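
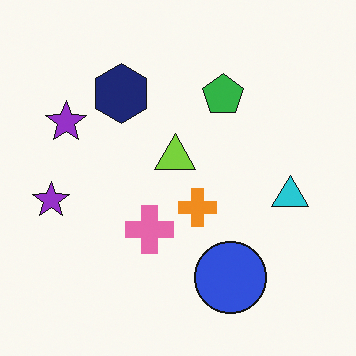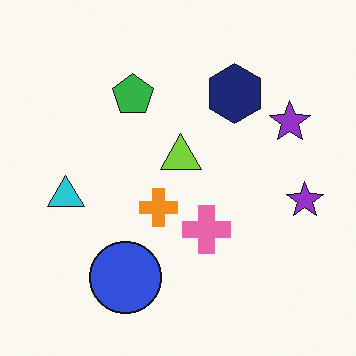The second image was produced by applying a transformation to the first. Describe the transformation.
Flipped horizontally (left ↔ right).

The cyan triangle is in the right of the first image and the left of the second — shapes on opposite sides of the vertical midline have swapped in a mirror flip.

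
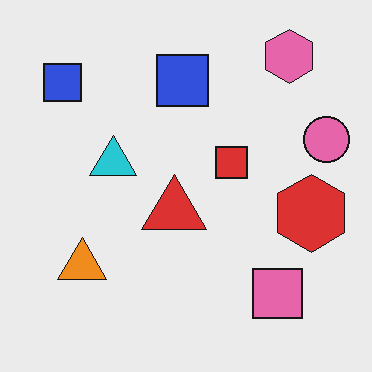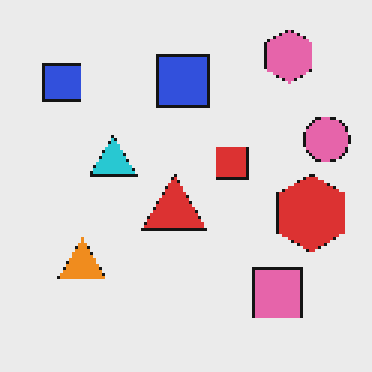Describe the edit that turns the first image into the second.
Mildly pixelated.

Shapes are reduced to large square blocks; fine edges and outlines are lost — a downscale-then-upscale (mosaic) effect.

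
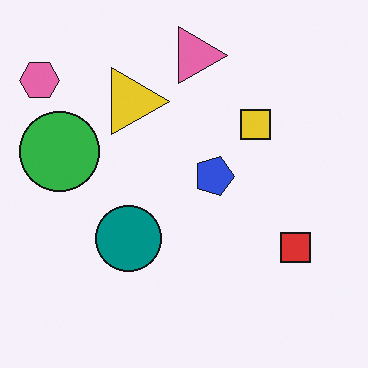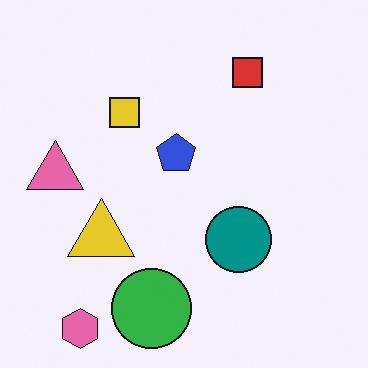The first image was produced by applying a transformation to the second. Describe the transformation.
Rotated 90° clockwise.

The pink hexagon sits in the bottom-left of the second image and the top-left of the first — consistent with a whole-image 90° clockwise rotation.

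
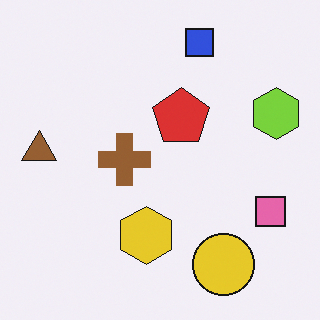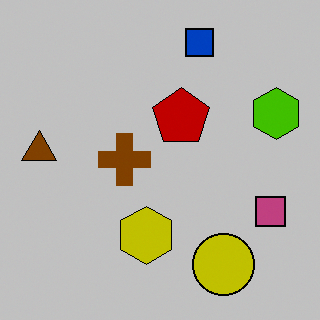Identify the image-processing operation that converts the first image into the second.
Heavily posterized to just a handful of flat colors.

Each flat color has snapped to a coarser quantized level — most visibly, the near-white background has dropped to a flat grey.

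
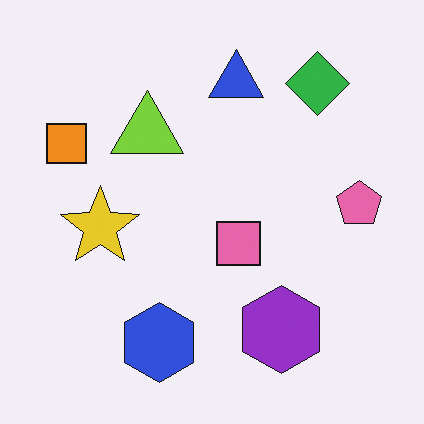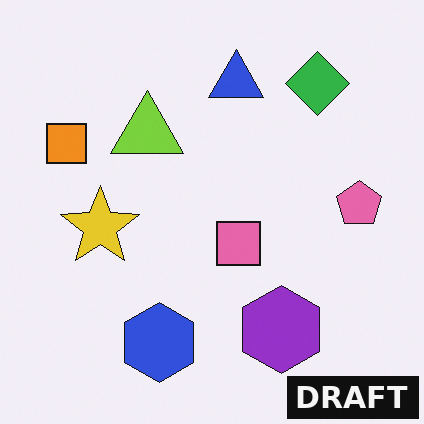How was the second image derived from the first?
It was watermarked with the text "DRAFT" in the lower-right corner.

A dark label reading "DRAFT" appears in the lower-right corner.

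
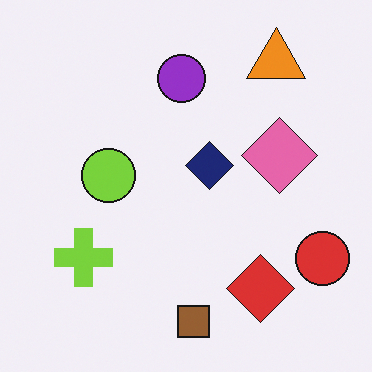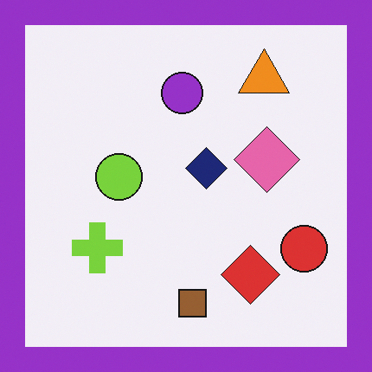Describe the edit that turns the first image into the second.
The second image is the first framed with a purple border.

A solid purple frame runs around the edge of the second image, with the content slightly shrunk inside it.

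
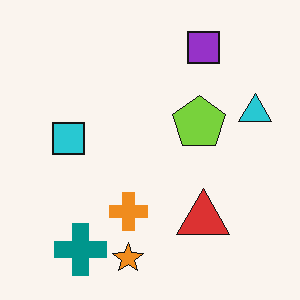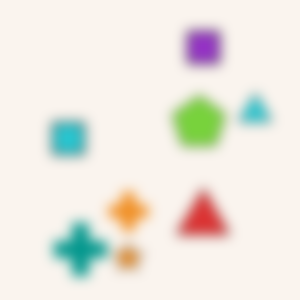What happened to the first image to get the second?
The second image is the first heavily blurred.

Shape edges and outlines are uniformly softened across the whole image.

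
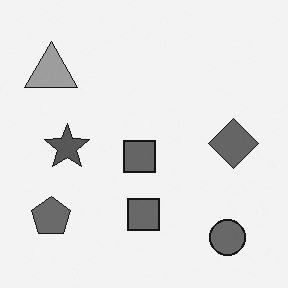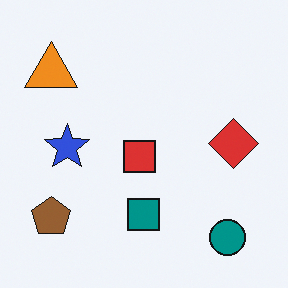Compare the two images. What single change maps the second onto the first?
This is the original image converted to grayscale.

All color is removed — every shape is now a shade of grey.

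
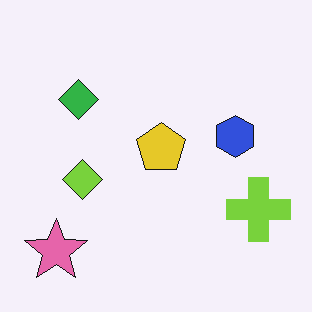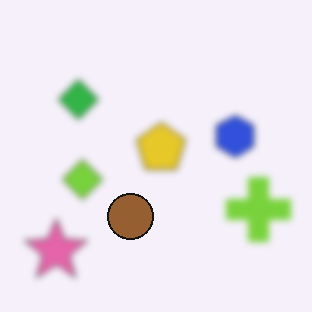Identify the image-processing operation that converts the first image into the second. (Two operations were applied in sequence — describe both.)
The image was moderately blurred, then overlaid with an additional brown circle.

Shape edges and outlines are uniformly softened across the whole image. A brown circle appears in the second image that is absent from the first.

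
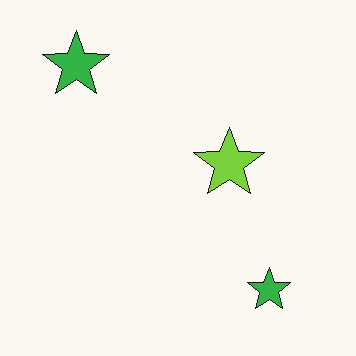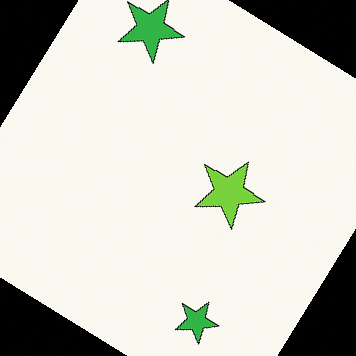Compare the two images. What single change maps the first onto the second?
It was rotated clockwise by a large amount — several tens of degrees.

Every shape is tilted by the same angle and the image corners show triangular fill wedges — a whole-image rotation by a non-right angle.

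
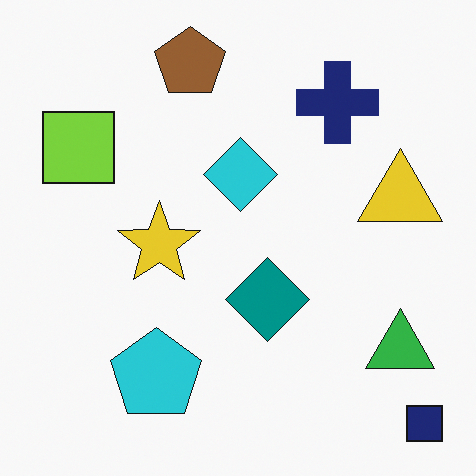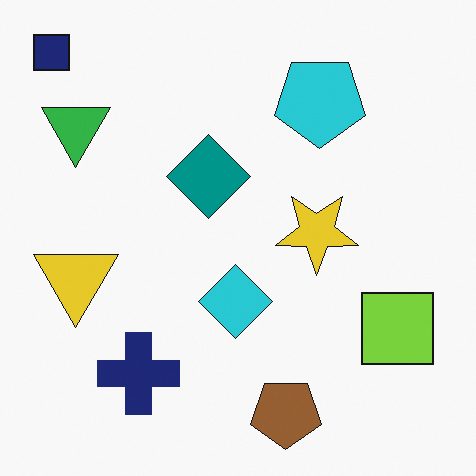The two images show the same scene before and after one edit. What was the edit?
The second image is the first rotated 180°.

The navy square sits in the bottom-right of the first image and the top-left of the second — consistent with a whole-image 180° rotation.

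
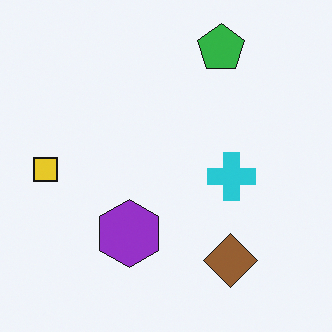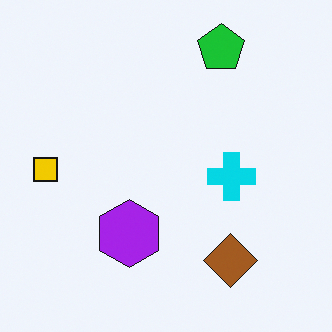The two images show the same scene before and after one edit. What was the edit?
The image was slightly oversaturated.

All colors are more vivid — a global saturation change.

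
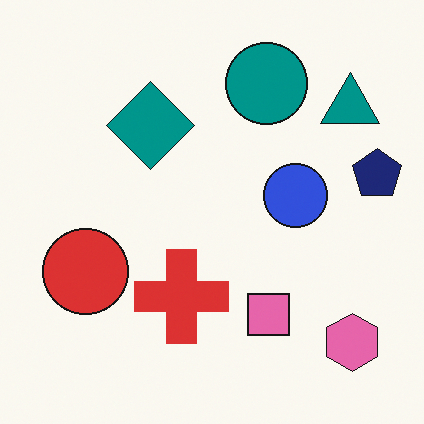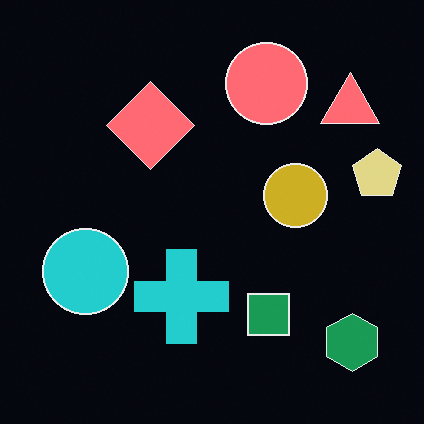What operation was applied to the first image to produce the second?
The transformation is: color-inverted (negative).

The light background has become dark and every shape's color is its complement — a photographic negative.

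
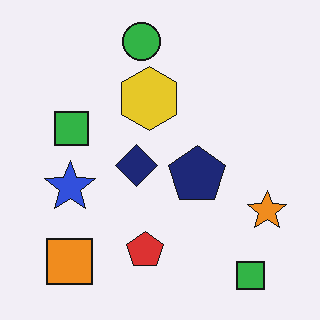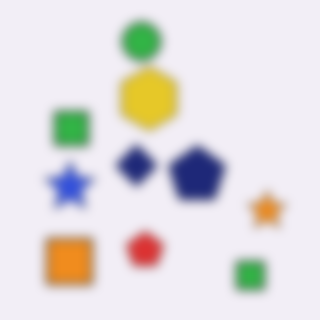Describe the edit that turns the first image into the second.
The second image is the first heavily blurred.

Shape edges and outlines are uniformly softened across the whole image.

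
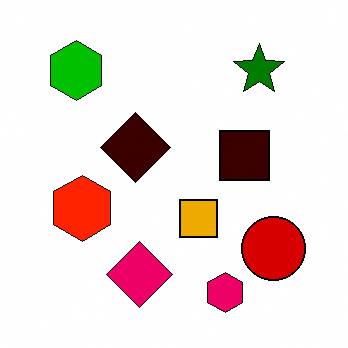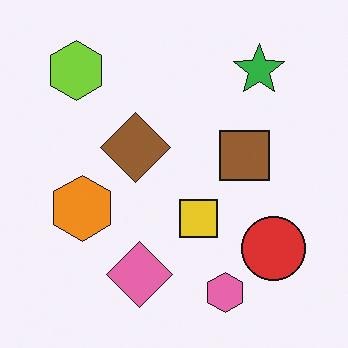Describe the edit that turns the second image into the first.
It was boosted in contrast.

Tones are pushed away from mid-grey across the whole image — a global contrast change.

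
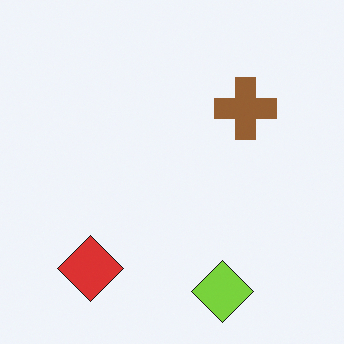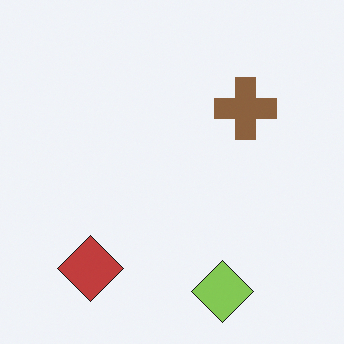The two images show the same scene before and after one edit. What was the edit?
The image was slightly desaturated.

All colors are more muted and greyish — a global saturation change.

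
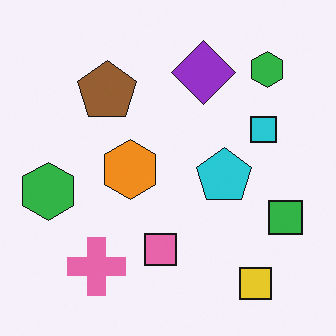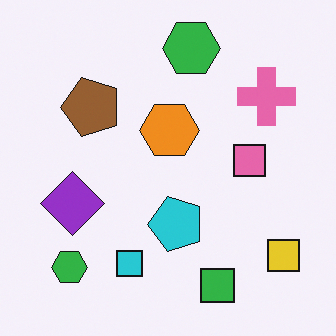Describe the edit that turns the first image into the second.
Transposed (reflected across the top-left ↔ bottom-right diagonal).

Shapes have swapped their row and column positions — what was in the top-right is now in the bottom-left — a diagonal reflection.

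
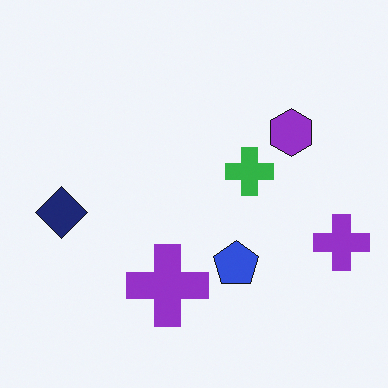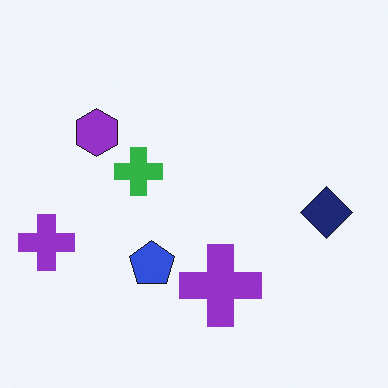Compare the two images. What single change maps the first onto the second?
The image was flipped horizontally (left ↔ right).

The navy diamond is in the left of the first image and the right of the second — shapes on opposite sides of the vertical midline have swapped in a mirror flip.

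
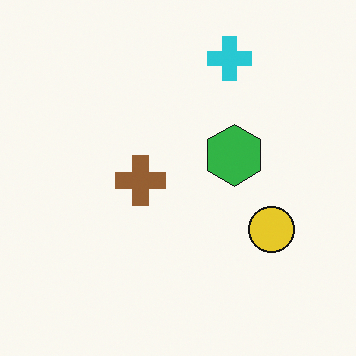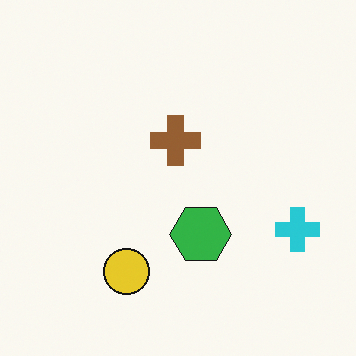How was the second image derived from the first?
The second image is the first rotated 90° clockwise.

The cyan cross sits in the top of the first image and the right of the second — consistent with a whole-image 90° clockwise rotation.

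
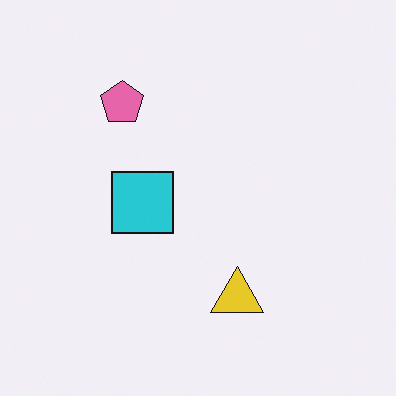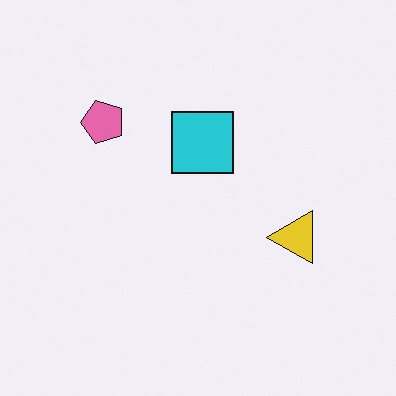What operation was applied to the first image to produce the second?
The second image is the first transposed (reflected across the top-left ↔ bottom-right diagonal).

Shapes have swapped their row and column positions — what was in the top-right is now in the bottom-left — a diagonal reflection.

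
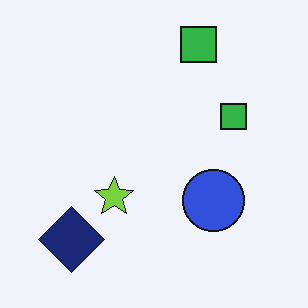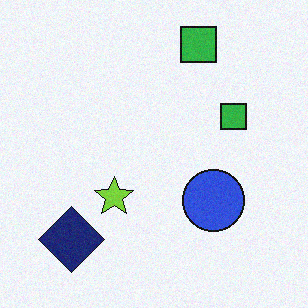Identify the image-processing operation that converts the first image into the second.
Degraded with a light layer of grain.

Random speckle covers the whole image, including the flat background.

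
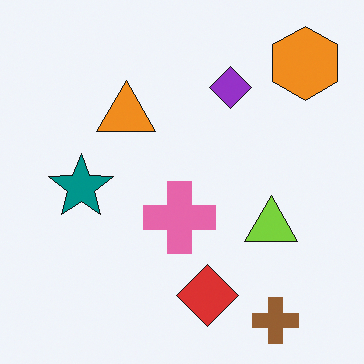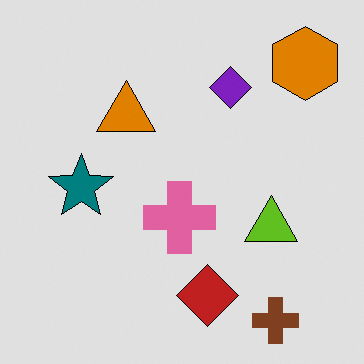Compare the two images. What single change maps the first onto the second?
Posterized to a reduced palette.

Each flat color has snapped to a coarser quantized level — most visibly, the near-white background has dropped to a flat grey.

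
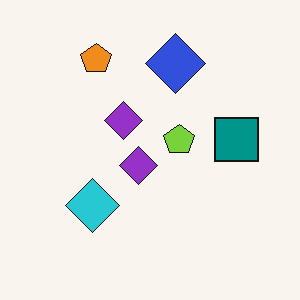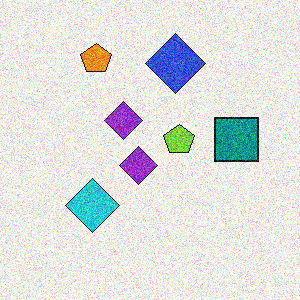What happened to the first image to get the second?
This is the original image degraded with strong gaussian noise.

Random speckle covers the whole image, including the flat background.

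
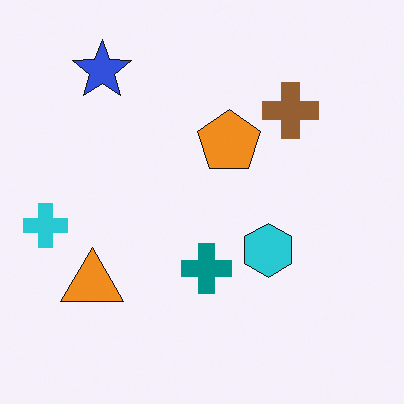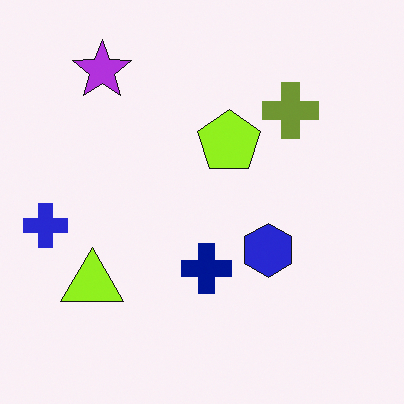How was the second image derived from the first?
Hue-shifted by a small amount.

Every shape's color has rotated by the same amount around the hue wheel — a uniform hue shift.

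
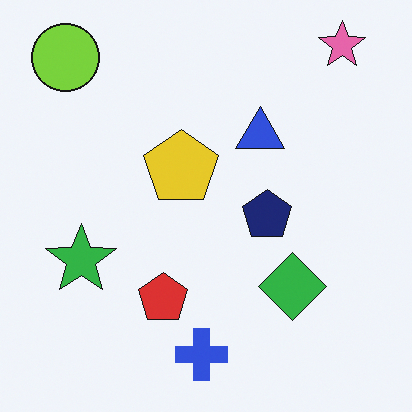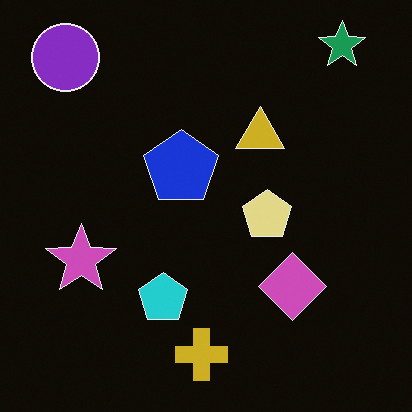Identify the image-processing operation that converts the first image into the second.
The transformation is: color-inverted (negative).

The light background has become dark and every shape's color is its complement — a photographic negative.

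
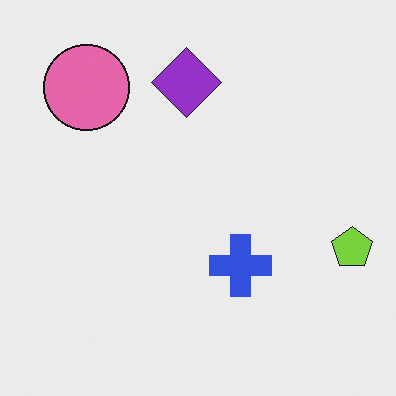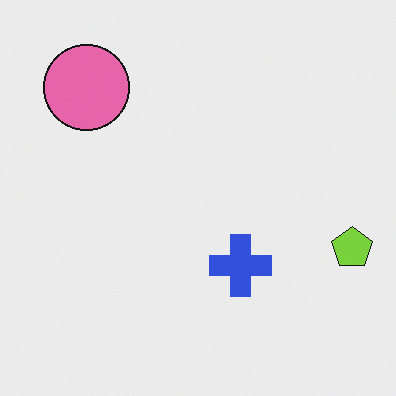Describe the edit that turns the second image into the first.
Overlaid with an additional purple diamond.

A purple diamond appears in the first image that is absent from the second.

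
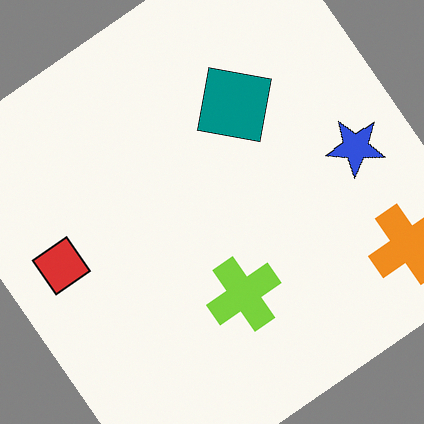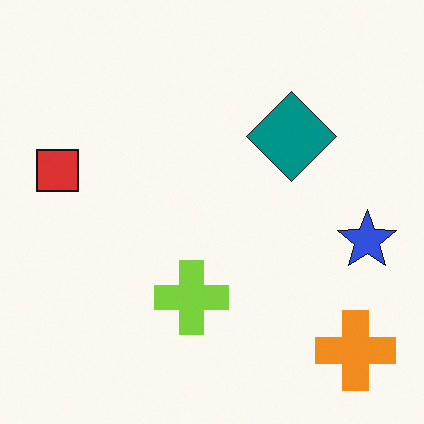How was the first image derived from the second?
This is the original image rotated counter-clockwise by a large amount — several tens of degrees.

Every shape is tilted by the same angle and the image corners show triangular fill wedges — a whole-image rotation by a non-right angle.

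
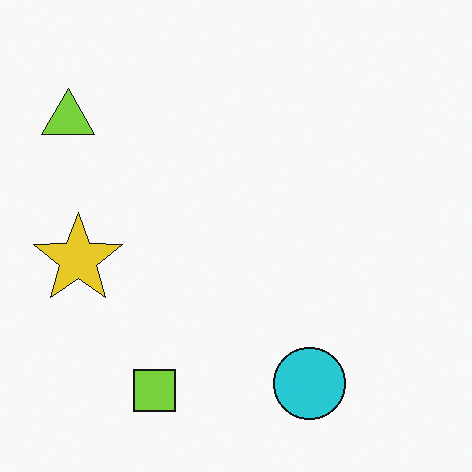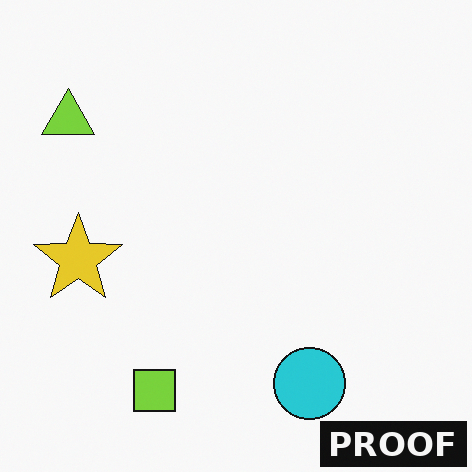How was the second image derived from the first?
The second image is the first watermarked with the text "PROOF" in the lower-right corner.

A dark label reading "PROOF" appears in the lower-right corner.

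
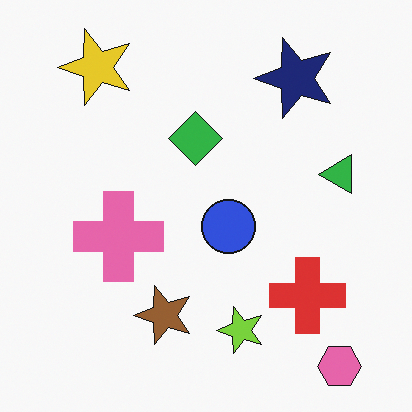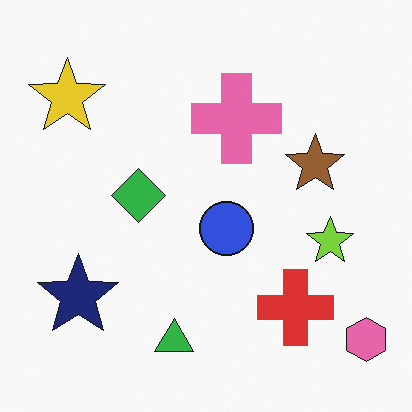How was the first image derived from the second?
Transposed (reflected across the top-left ↔ bottom-right diagonal).

Shapes have swapped their row and column positions — what was in the top-right is now in the bottom-left — a diagonal reflection.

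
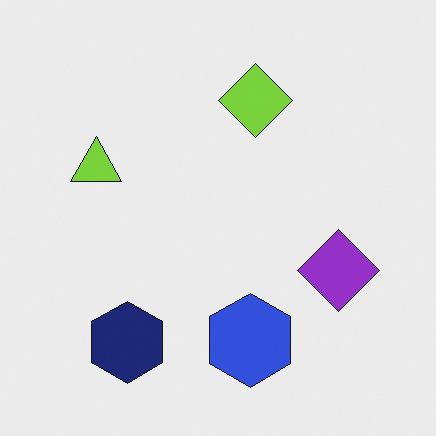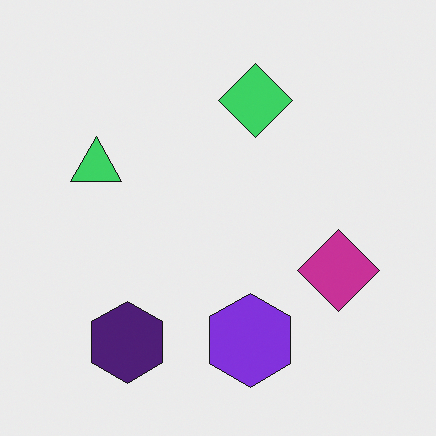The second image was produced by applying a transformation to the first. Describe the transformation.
This is the original image hue-shifted by a small amount.

Every shape's color has rotated by the same amount around the hue wheel — a uniform hue shift.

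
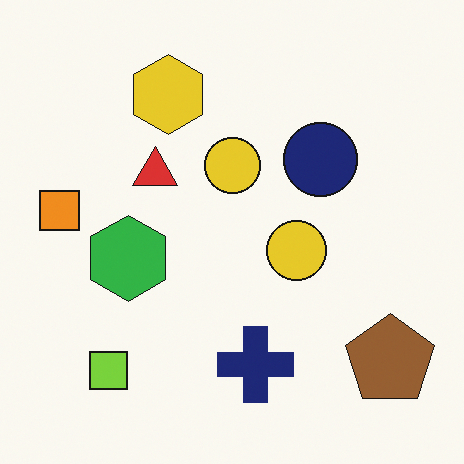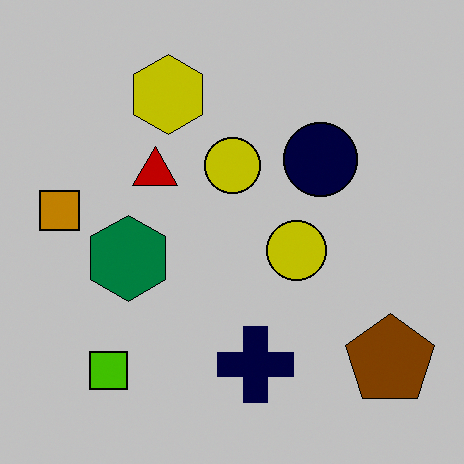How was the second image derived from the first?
The image was heavily posterized to just a handful of flat colors.

Each flat color has snapped to a coarser quantized level — most visibly, the near-white background has dropped to a flat grey.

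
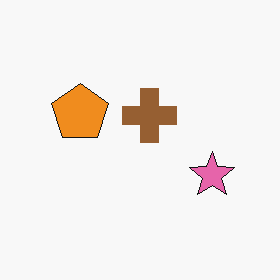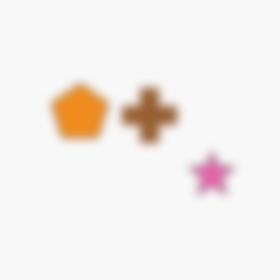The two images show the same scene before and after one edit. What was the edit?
The image was moderately blurred.

Shape edges and outlines are uniformly softened across the whole image.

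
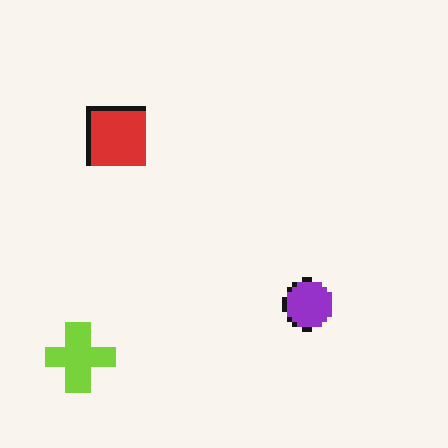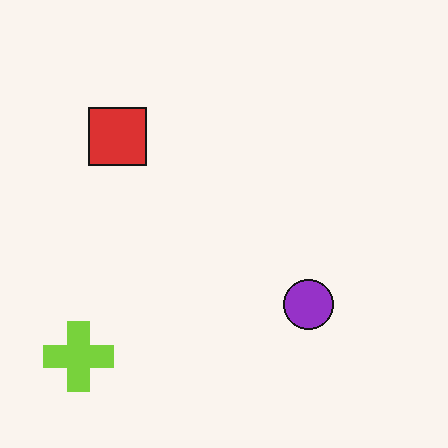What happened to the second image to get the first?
The transformation is: lightly pixelated (a mild mosaic effect).

Shapes are reduced to large square blocks; fine edges and outlines are lost — a downscale-then-upscale (mosaic) effect.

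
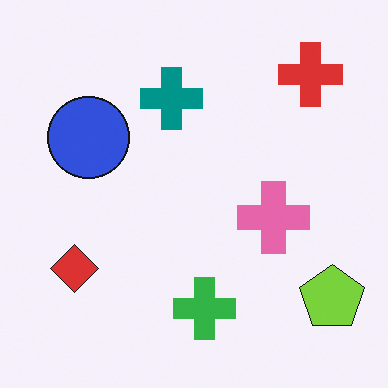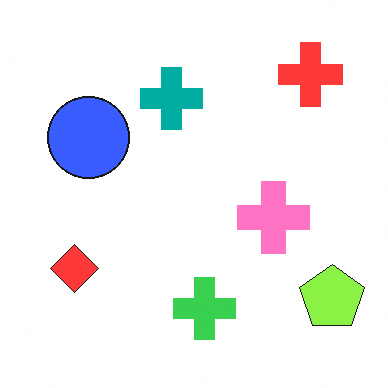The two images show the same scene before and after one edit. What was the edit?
This is the original image slightly brightened.

Every pixel — background and shapes alike — is uniformly brightened.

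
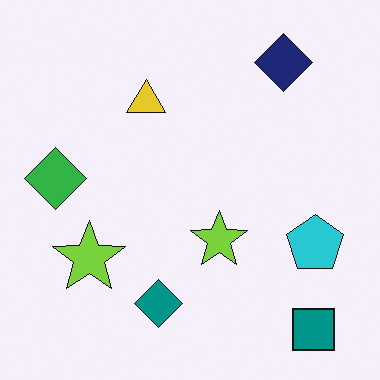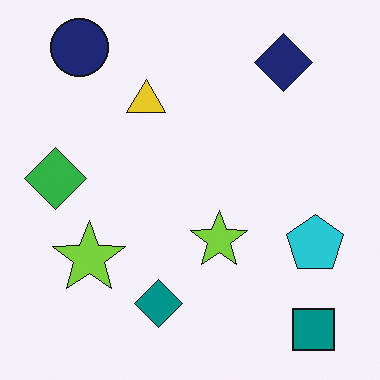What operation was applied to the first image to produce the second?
It was overlaid with an additional navy circle.

A navy circle appears in the second image that is absent from the first.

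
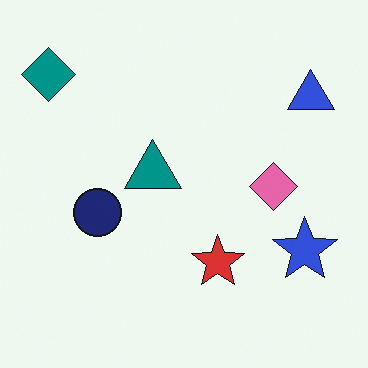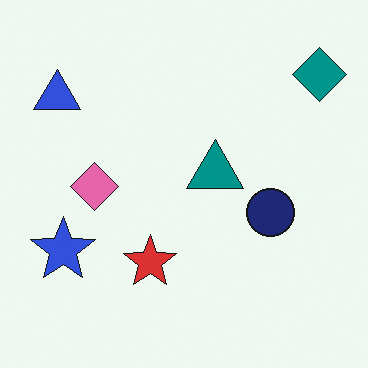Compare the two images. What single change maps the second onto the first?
It was flipped horizontally (left ↔ right).

The teal diamond is in the top-right of the second image and the top-left of the first — shapes on opposite sides of the vertical midline have swapped in a mirror flip.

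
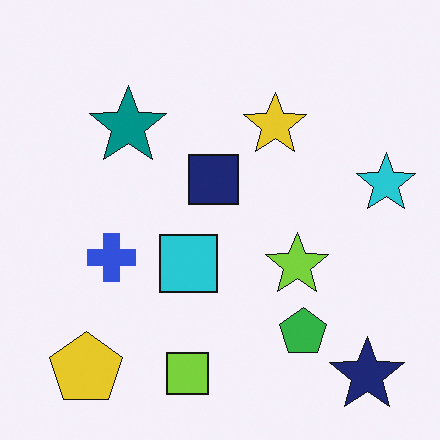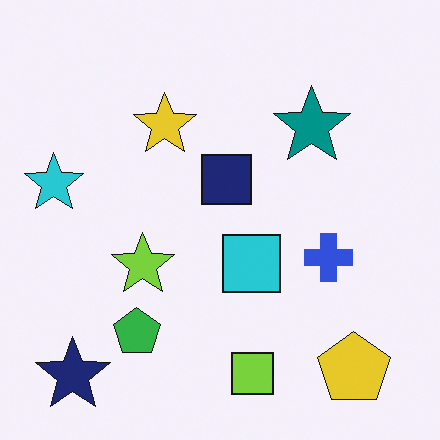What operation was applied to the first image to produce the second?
The transformation is: flipped horizontally (left ↔ right).

The cyan star is in the right of the first image and the left of the second — shapes on opposite sides of the vertical midline have swapped in a mirror flip.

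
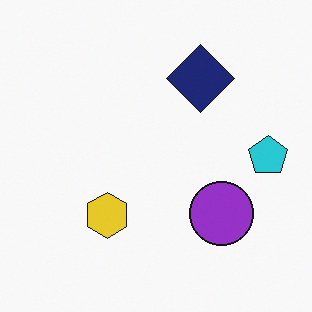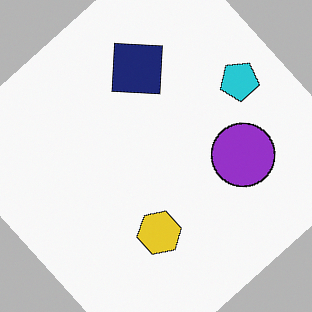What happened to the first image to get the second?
Rotated counter-clockwise by a large amount — several tens of degrees.

Every shape is tilted by the same angle and the image corners show triangular fill wedges — a whole-image rotation by a non-right angle.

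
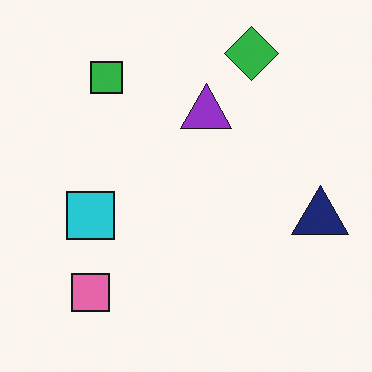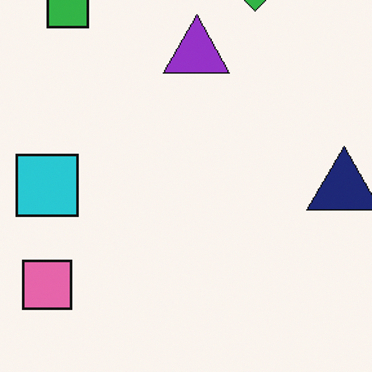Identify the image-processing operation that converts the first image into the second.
The transformation is: cropped slightly and scaled back up.

The visible shapes are larger and the field of view is narrower; shapes near the original edges may be partly or wholly outside the frame — a crop-and-rescale.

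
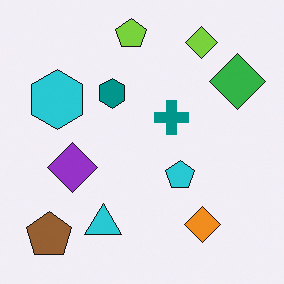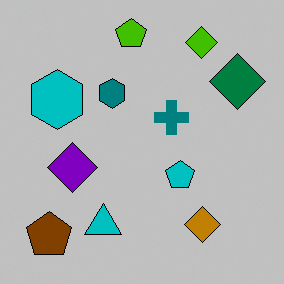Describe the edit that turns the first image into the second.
The image was aggressively posterized.

Each flat color has snapped to a coarser quantized level — most visibly, the near-white background has dropped to a flat grey.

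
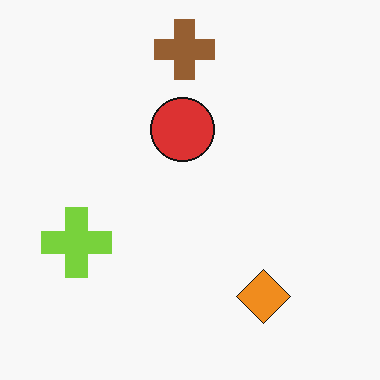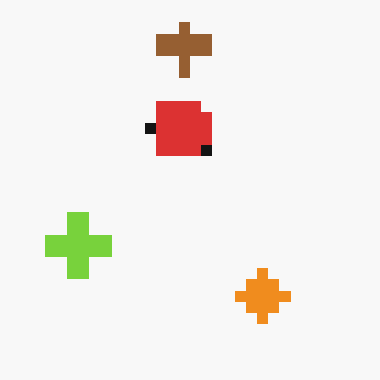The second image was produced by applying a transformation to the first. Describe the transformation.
Coarsely pixelated.

Shapes are reduced to large square blocks; fine edges and outlines are lost — a downscale-then-upscale (mosaic) effect.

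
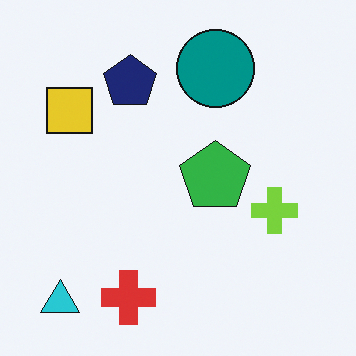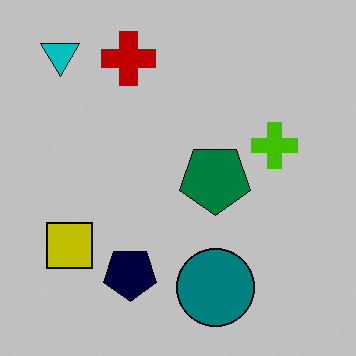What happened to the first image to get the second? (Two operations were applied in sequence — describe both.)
It was heavily posterized to just a handful of flat colors, then flipped vertically (top ↔ bottom).

Each flat color has snapped to a coarser quantized level — most visibly, the near-white background has dropped to a flat grey. The cyan triangle is in the bottom-left of the first image and the top-left of the second — shapes on opposite sides of the horizontal midline have swapped in a mirror flip.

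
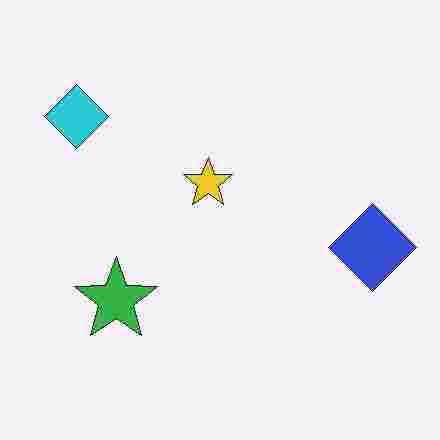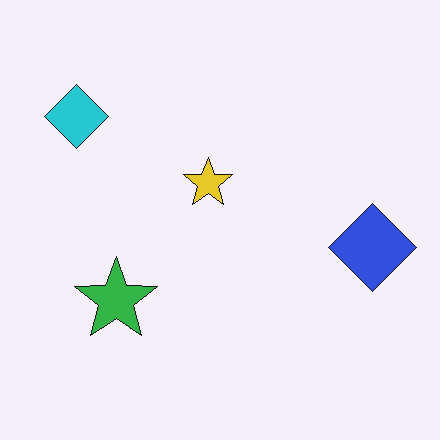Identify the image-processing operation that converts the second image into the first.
The transformation is: heavily JPEG-compressed with obvious blocking artifacts.

Blocky 8×8 compression artifacts appear around shape edges and the flat background shows ringing — characteristic JPEG degradation.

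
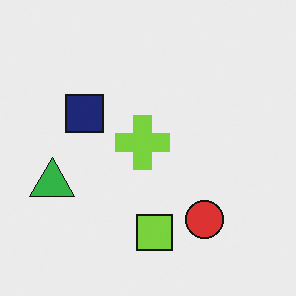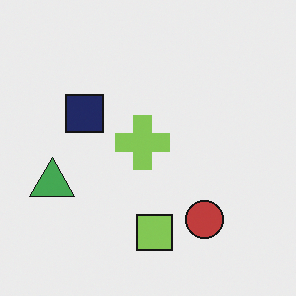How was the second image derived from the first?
The transformation is: slightly desaturated.

All colors are more muted and greyish — a global saturation change.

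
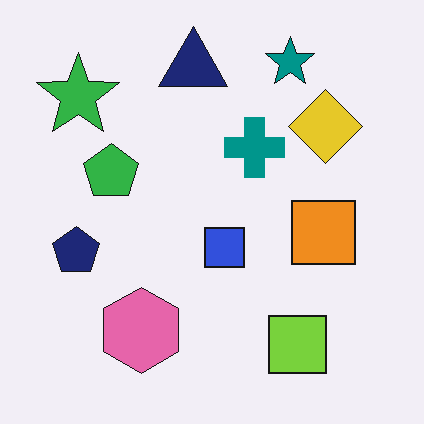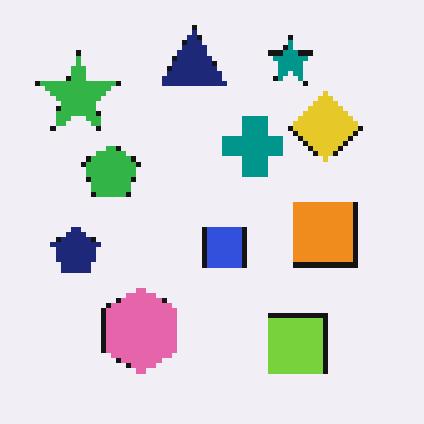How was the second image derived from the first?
The transformation is: lightly pixelated (a mild mosaic effect).

Shapes are reduced to large square blocks; fine edges and outlines are lost — a downscale-then-upscale (mosaic) effect.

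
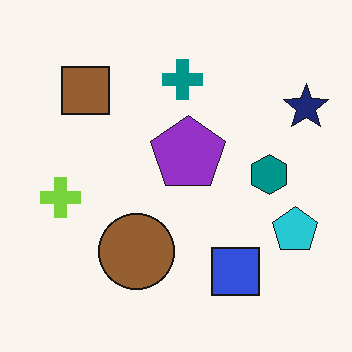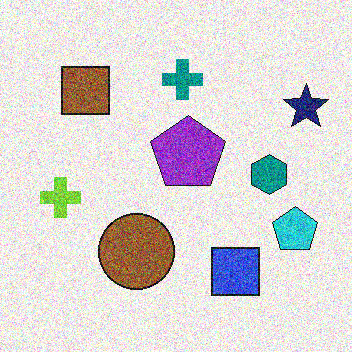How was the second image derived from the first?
Degraded with a thick layer of grain.

Random speckle covers the whole image, including the flat background.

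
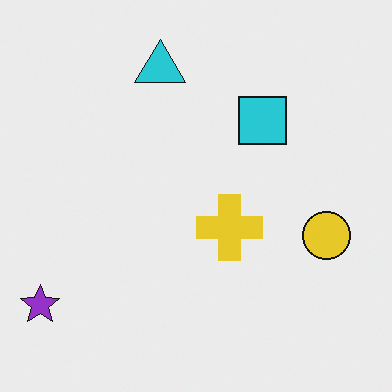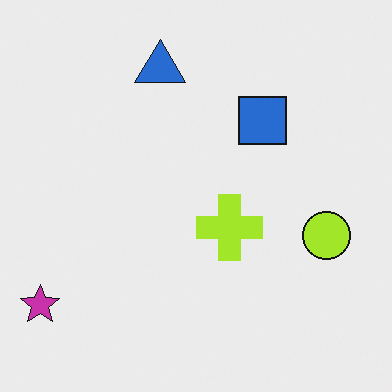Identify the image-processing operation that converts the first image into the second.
Hue-shifted slightly.

Every shape's color has rotated by the same amount around the hue wheel — a uniform hue shift.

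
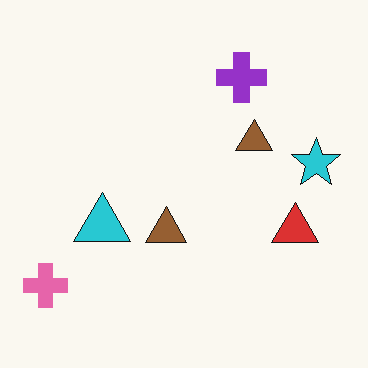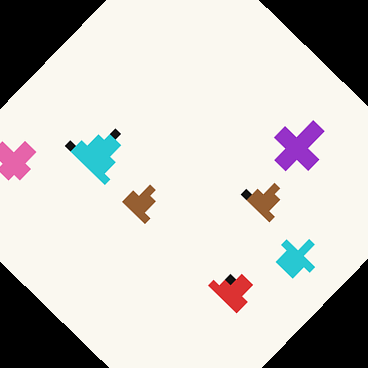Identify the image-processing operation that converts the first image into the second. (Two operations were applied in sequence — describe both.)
It was pixelated into visible square blocks, then rotated clockwise by a large amount — several tens of degrees.

Shapes are reduced to large square blocks; fine edges and outlines are lost — a downscale-then-upscale (mosaic) effect. Every shape is tilted by the same angle and the image corners show triangular fill wedges — a whole-image rotation by a non-right angle.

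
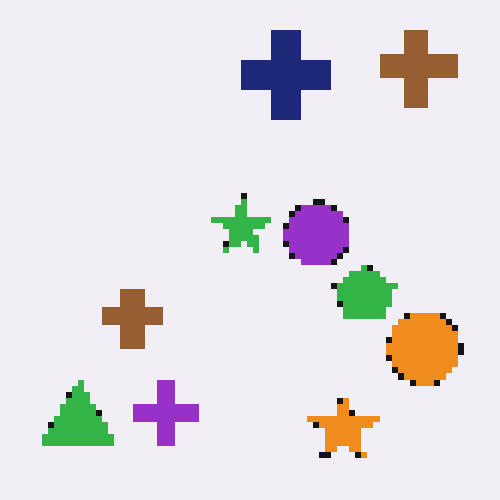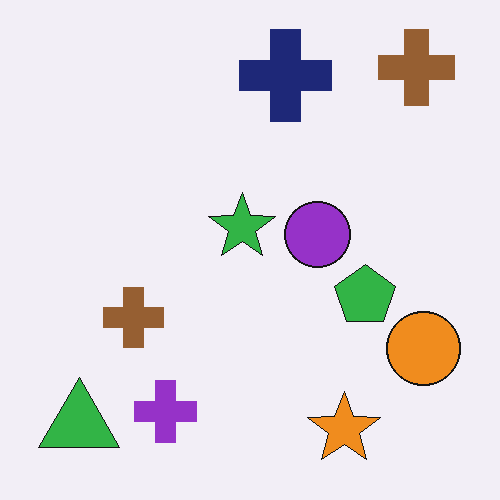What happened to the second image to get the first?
Moderately pixelated.

Shapes are reduced to large square blocks; fine edges and outlines are lost — a downscale-then-upscale (mosaic) effect.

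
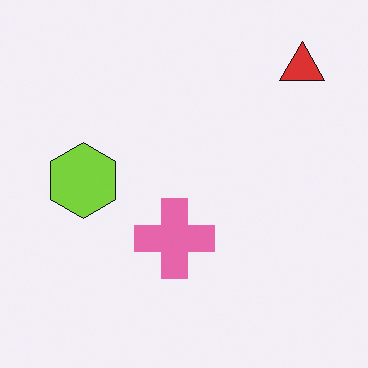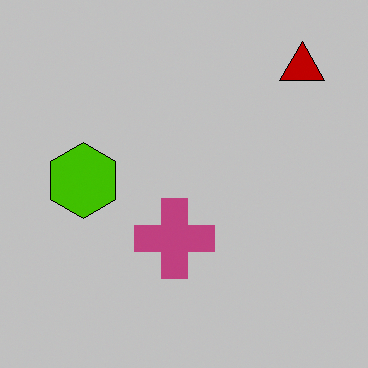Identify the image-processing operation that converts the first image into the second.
The image was aggressively posterized.

Each flat color has snapped to a coarser quantized level — most visibly, the near-white background has dropped to a flat grey.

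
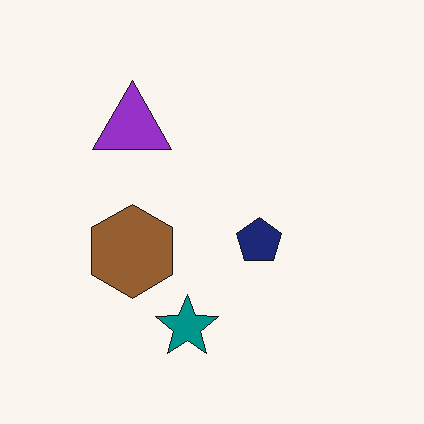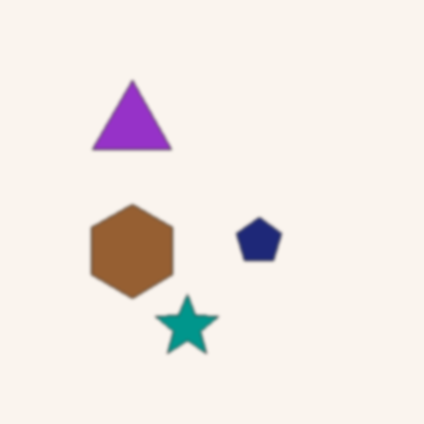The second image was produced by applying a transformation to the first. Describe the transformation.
The transformation is: lightly blurred.

Shape edges and outlines are uniformly softened across the whole image.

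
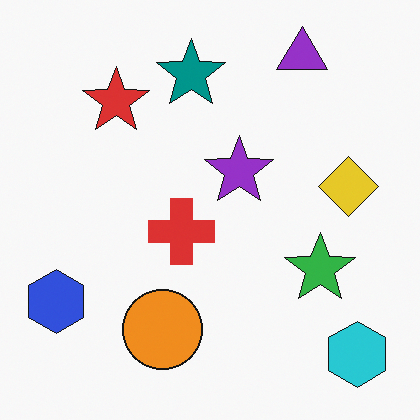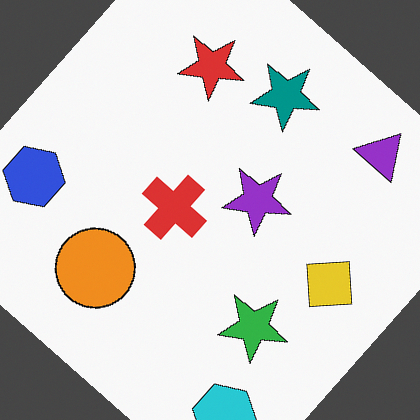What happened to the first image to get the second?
It was rotated clockwise by a large amount — several tens of degrees.

Every shape is tilted by the same angle and the image corners show triangular fill wedges — a whole-image rotation by a non-right angle.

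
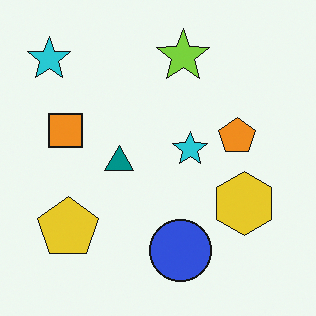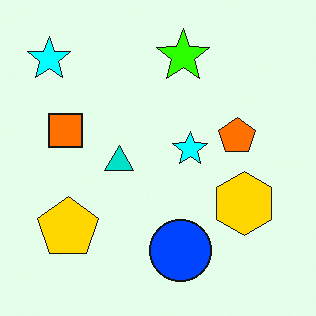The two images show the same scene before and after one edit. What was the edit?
This is the original image made much more vivid (saturation change).

All colors are more vivid — a global saturation change.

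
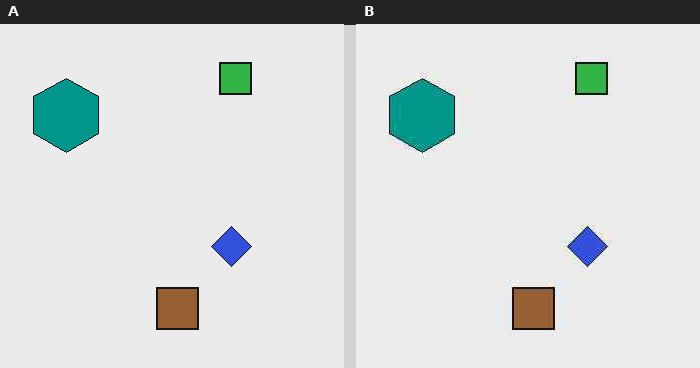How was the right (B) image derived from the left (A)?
The transformation is: given moderate JPEG compression.

Blocky 8×8 compression artifacts appear around shape edges and the flat background shows ringing — characteristic JPEG degradation.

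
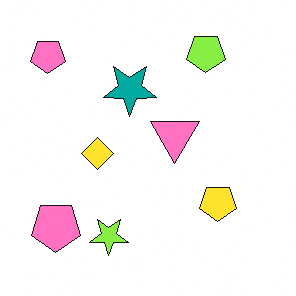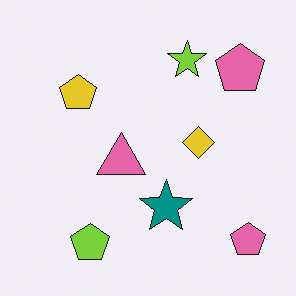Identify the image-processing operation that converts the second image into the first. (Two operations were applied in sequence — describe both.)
It was slightly brightened, then rotated 180°.

Every pixel — background and shapes alike — is uniformly brightened. The lime pentagon sits in the bottom-left of the second image and the top-right of the first — consistent with a whole-image 180° rotation.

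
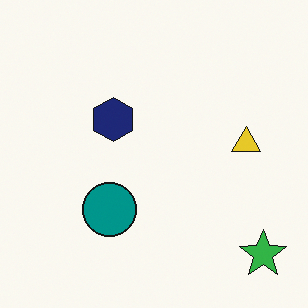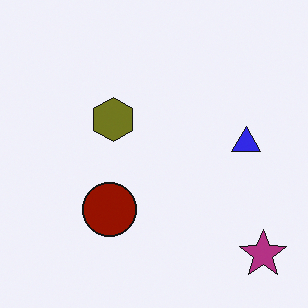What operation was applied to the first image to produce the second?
The transformation is: hue-shifted by a large amount.

Every shape's color has rotated by the same amount around the hue wheel — a uniform hue shift.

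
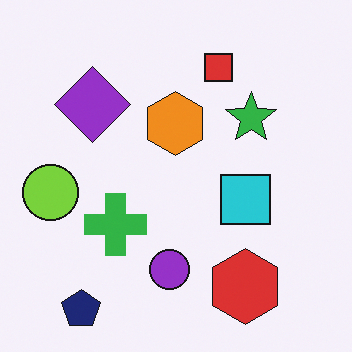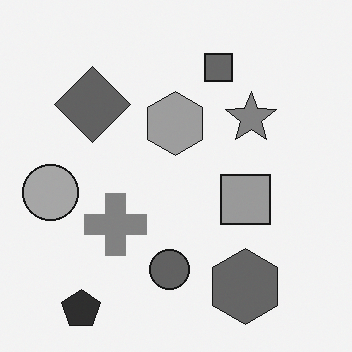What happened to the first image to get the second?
The image was converted to grayscale.

All color is removed — every shape is now a shade of grey.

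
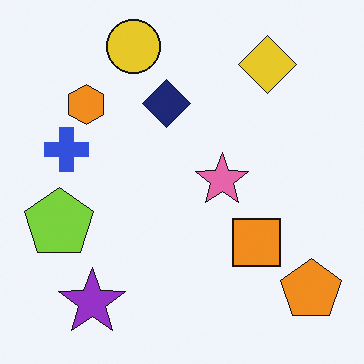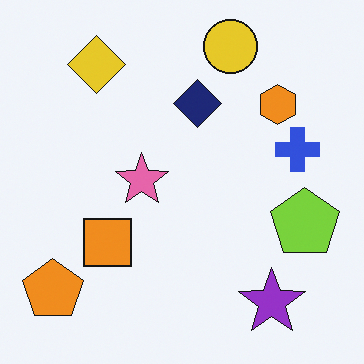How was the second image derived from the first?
This is the original image flipped horizontally (left ↔ right).

The orange pentagon is in the bottom-right of the first image and the bottom-left of the second — shapes on opposite sides of the vertical midline have swapped in a mirror flip.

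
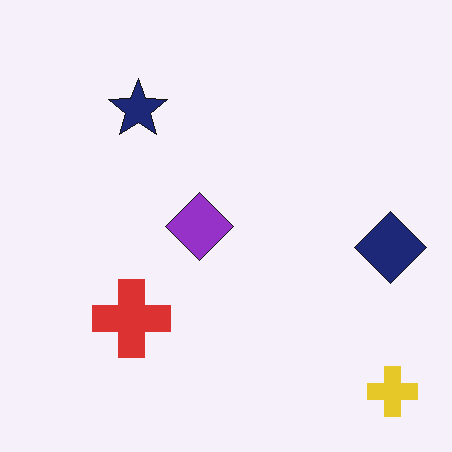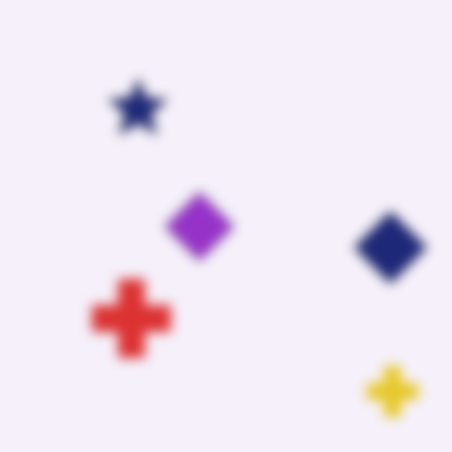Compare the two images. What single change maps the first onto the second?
The transformation is: strongly gaussian-blurred.

Shape edges and outlines are uniformly softened across the whole image.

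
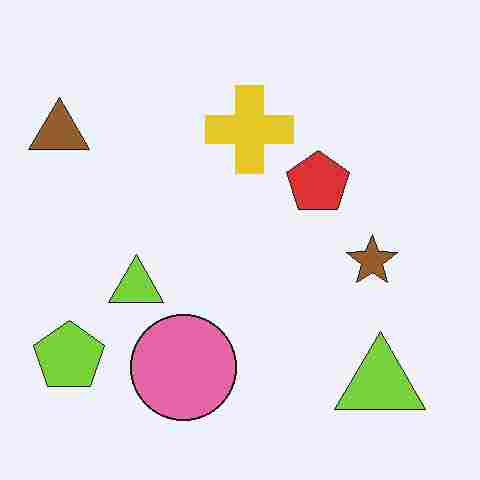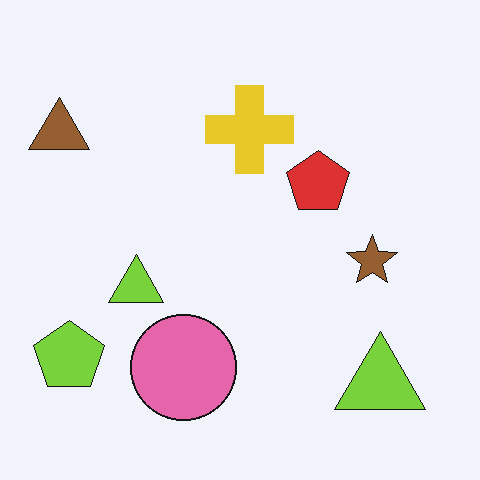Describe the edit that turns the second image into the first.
The transformation is: heavily JPEG-compressed with obvious blocking artifacts.

Blocky 8×8 compression artifacts appear around shape edges and the flat background shows ringing — characteristic JPEG degradation.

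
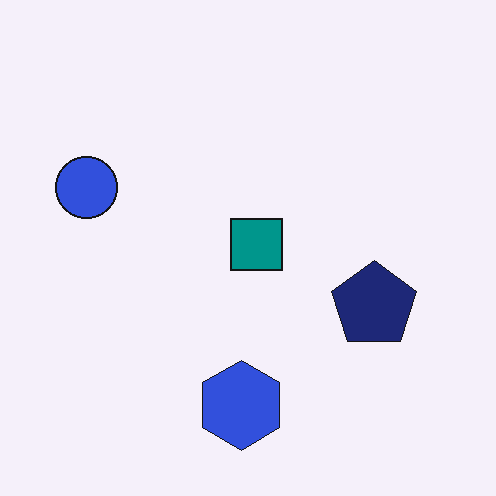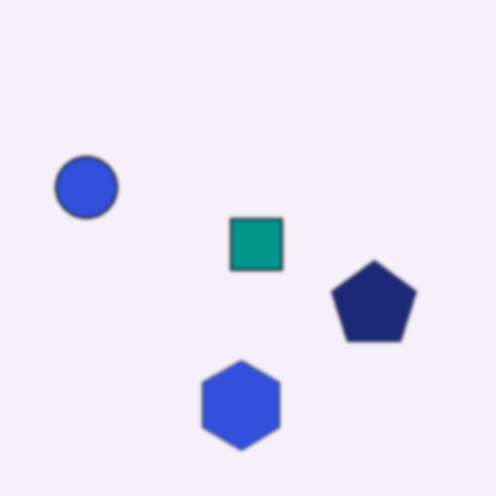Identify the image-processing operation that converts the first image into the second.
Given a subtle gaussian blur.

Shape edges and outlines are uniformly softened across the whole image.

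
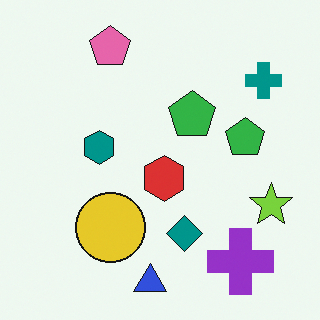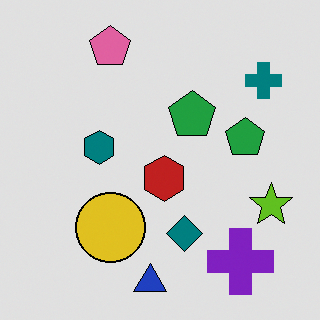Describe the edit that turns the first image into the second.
This is the original image posterized to a reduced palette.

Each flat color has snapped to a coarser quantized level — most visibly, the near-white background has dropped to a flat grey.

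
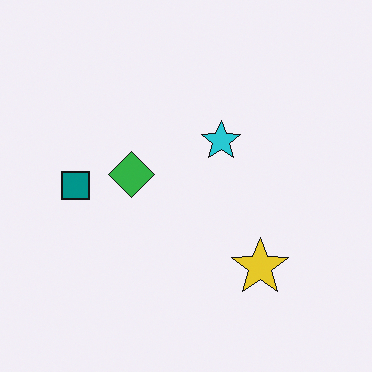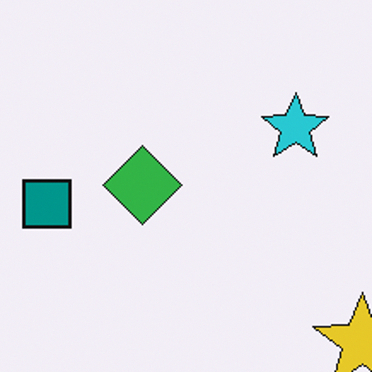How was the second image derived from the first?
The image was cropped tightly and scaled back up.

The visible shapes are larger and the field of view is narrower; shapes near the original edges may be partly or wholly outside the frame — a crop-and-rescale.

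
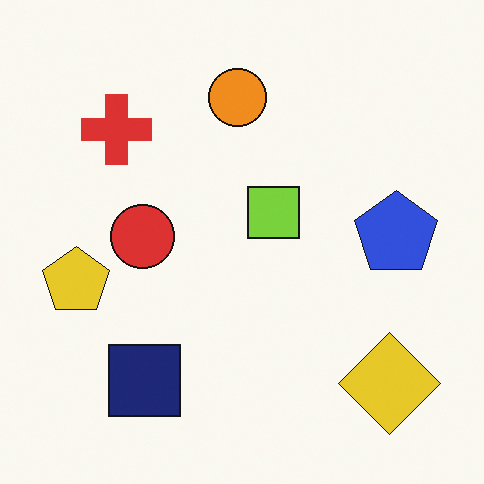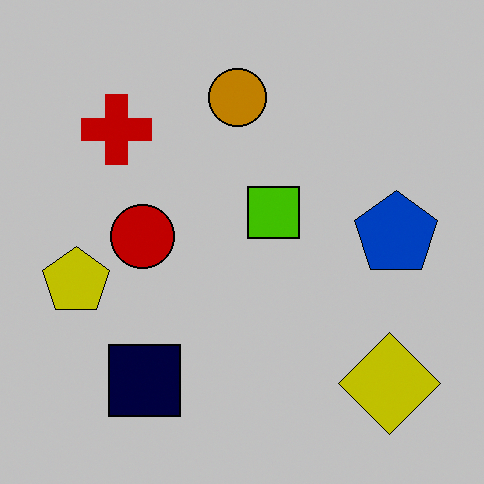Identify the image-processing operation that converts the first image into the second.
Aggressively posterized.

Each flat color has snapped to a coarser quantized level — most visibly, the near-white background has dropped to a flat grey.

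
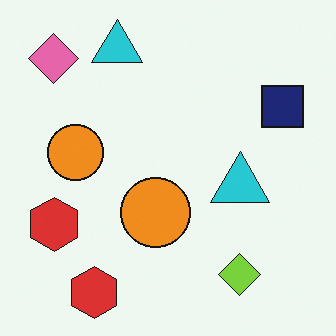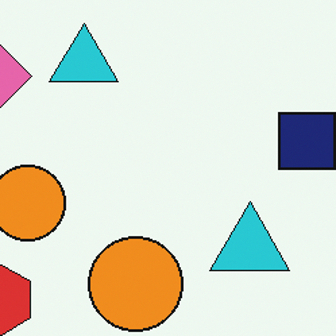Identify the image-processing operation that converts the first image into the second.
The second image is the first cropped slightly and scaled back up.

The visible shapes are larger and the field of view is narrower; shapes near the original edges may be partly or wholly outside the frame — a crop-and-rescale.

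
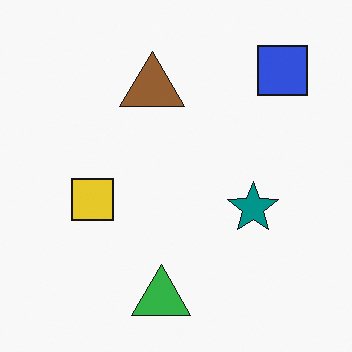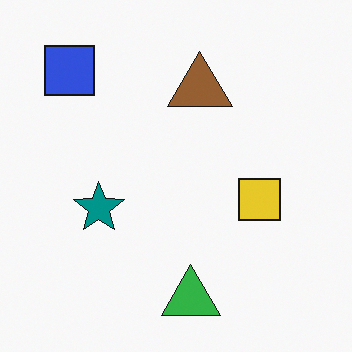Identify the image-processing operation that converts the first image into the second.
The transformation is: flipped horizontally (left ↔ right).

The blue square is in the top-right of the first image and the top-left of the second — shapes on opposite sides of the vertical midline have swapped in a mirror flip.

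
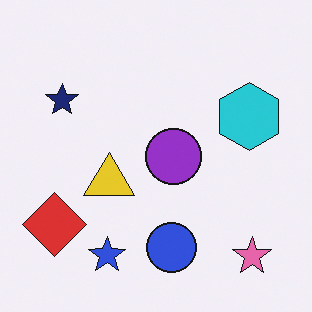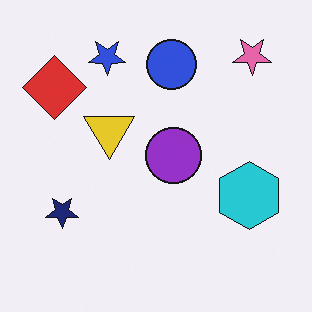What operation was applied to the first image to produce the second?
The transformation is: flipped vertically (top ↔ bottom).

The pink star is in the bottom-right of the first image and the top-right of the second — shapes on opposite sides of the horizontal midline have swapped in a mirror flip.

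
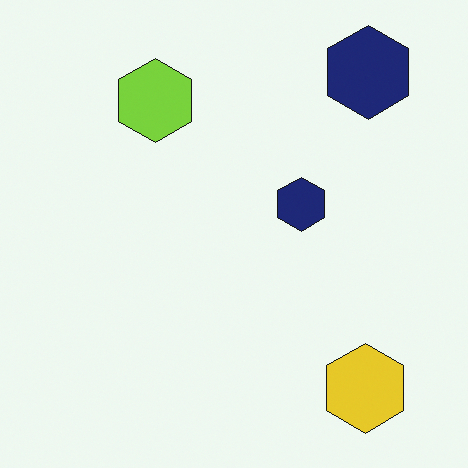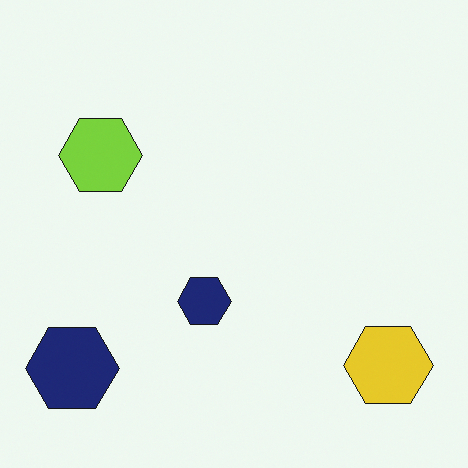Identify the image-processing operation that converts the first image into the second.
It was transposed (reflected across the top-left ↔ bottom-right diagonal).

Shapes have swapped their row and column positions — what was in the top-right is now in the bottom-left — a diagonal reflection.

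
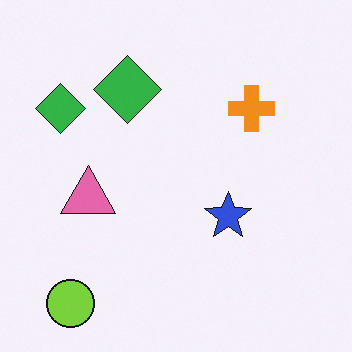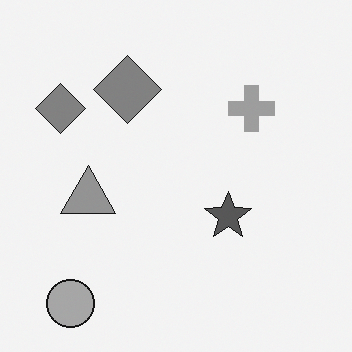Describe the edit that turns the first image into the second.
Converted to grayscale.

All color is removed — every shape is now a shade of grey.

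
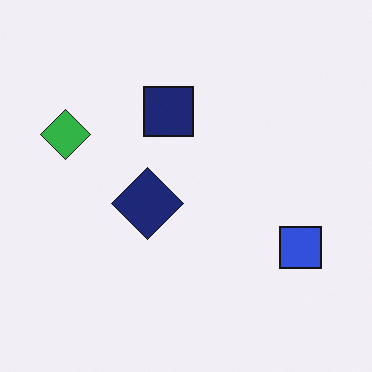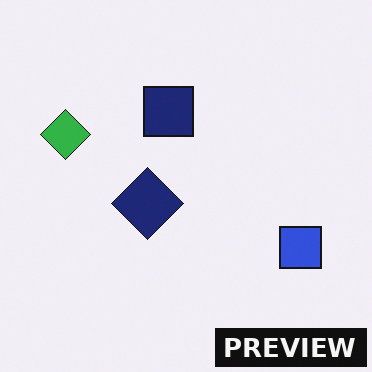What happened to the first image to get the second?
The second image is the first watermarked with the text "PREVIEW" in the lower-right corner.

A dark label reading "PREVIEW" appears in the lower-right corner.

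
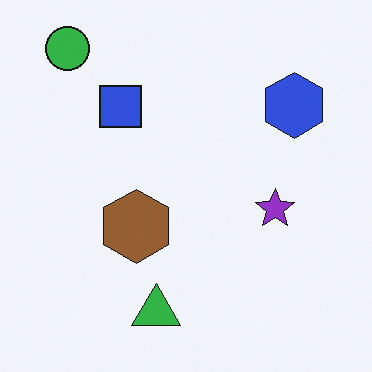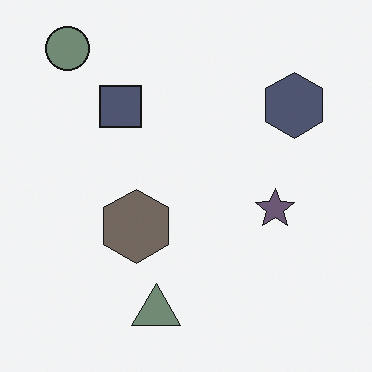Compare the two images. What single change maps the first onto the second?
This is the original image made much more muted (saturation change).

All colors are more muted and greyish — a global saturation change.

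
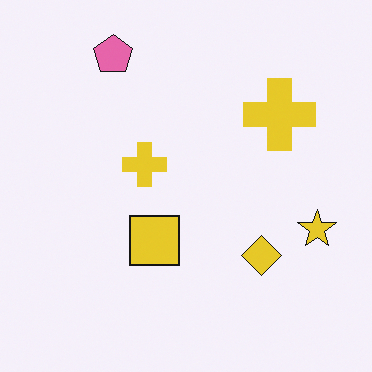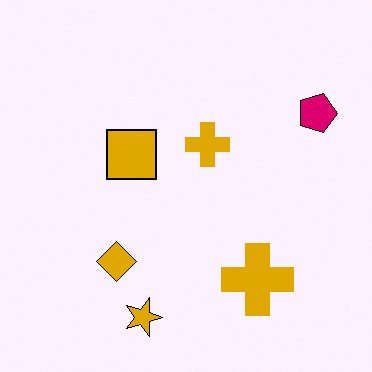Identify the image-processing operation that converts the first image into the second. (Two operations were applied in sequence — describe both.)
The transformation is: rotated 90° clockwise, then boosted in contrast.

The pink pentagon sits in the top-left of the first image and the top-right of the second — consistent with a whole-image 90° clockwise rotation. Tones are pushed away from mid-grey across the whole image — a global contrast change.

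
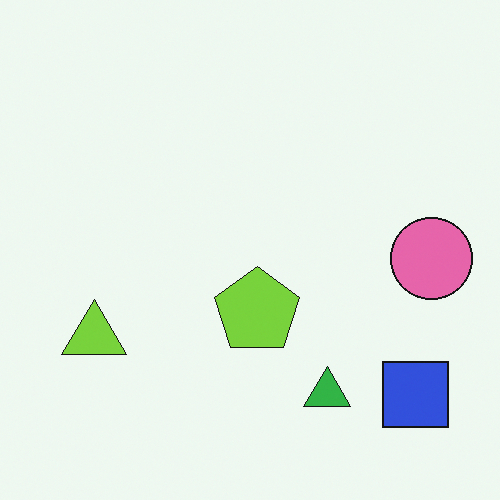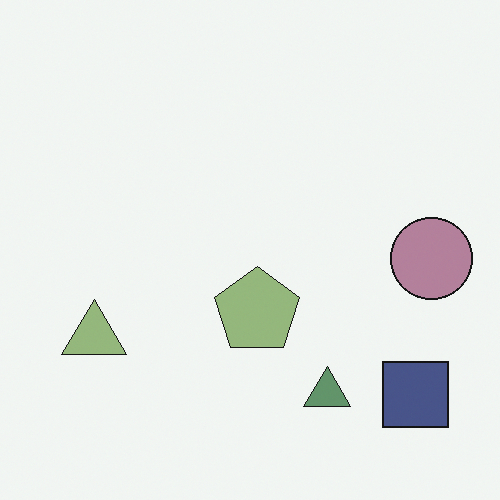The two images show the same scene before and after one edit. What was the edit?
Heavily desaturated.

All colors are more muted and greyish — a global saturation change.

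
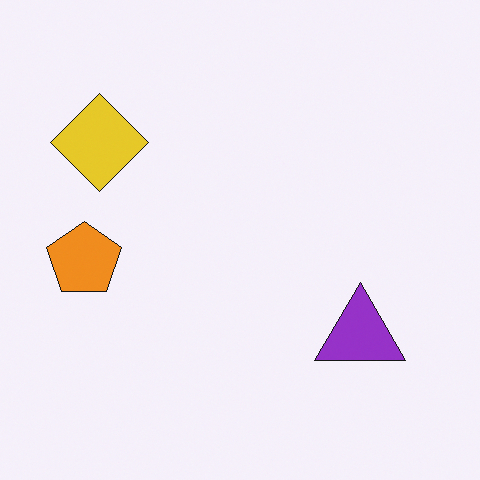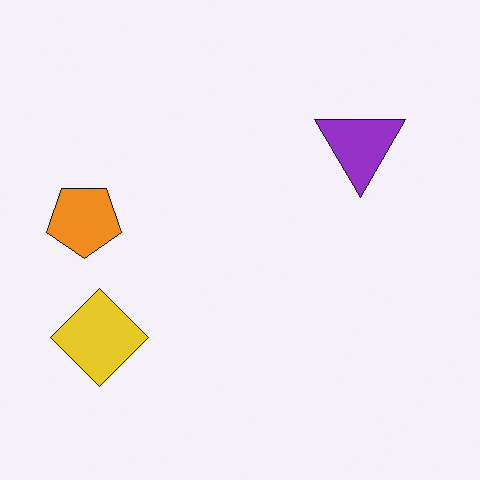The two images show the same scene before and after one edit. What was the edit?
It was flipped vertically (top ↔ bottom).

The yellow diamond is in the top-left of the first image and the bottom-left of the second — shapes on opposite sides of the horizontal midline have swapped in a mirror flip.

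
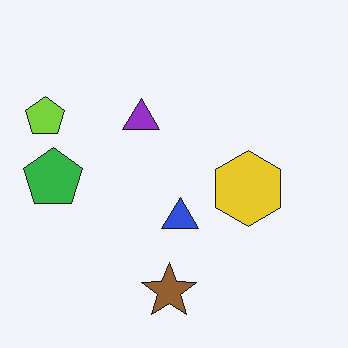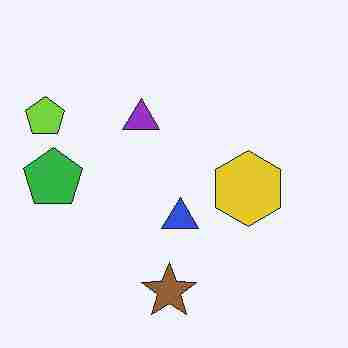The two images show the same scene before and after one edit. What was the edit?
This is the original image degraded with heavy JPEG compression.

Blocky 8×8 compression artifacts appear around shape edges and the flat background shows ringing — characteristic JPEG degradation.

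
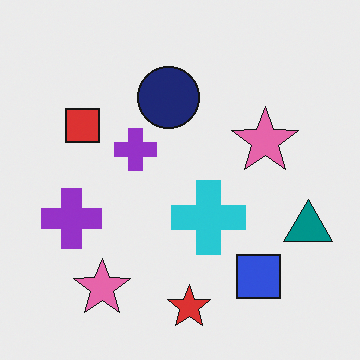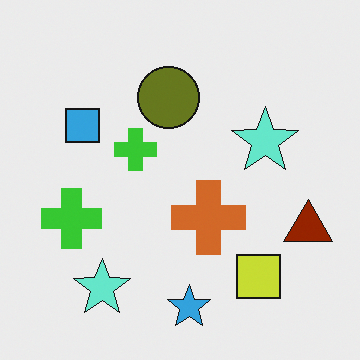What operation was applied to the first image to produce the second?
The transformation is: hue-shifted by a large amount.

Every shape's color has rotated by the same amount around the hue wheel — a uniform hue shift.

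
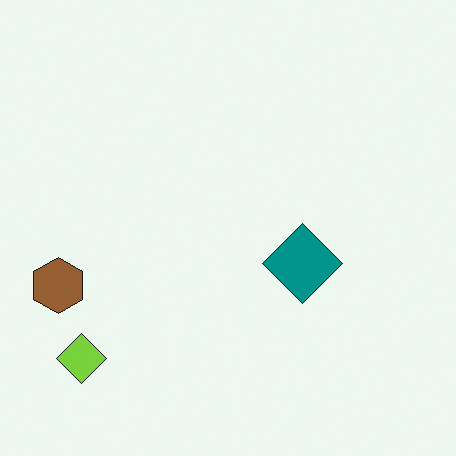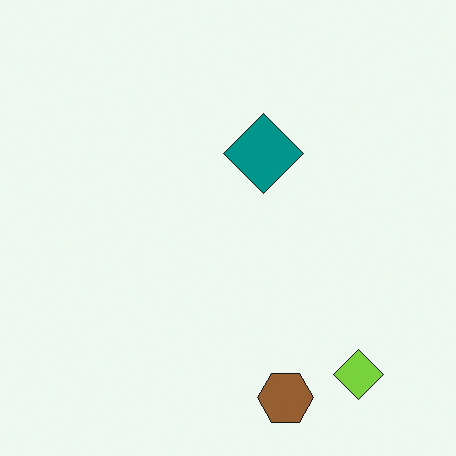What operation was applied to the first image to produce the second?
Rotated 90° counter-clockwise.

The lime diamond sits in the bottom-left of the first image and the bottom-right of the second — consistent with a whole-image 90° counter-clockwise rotation.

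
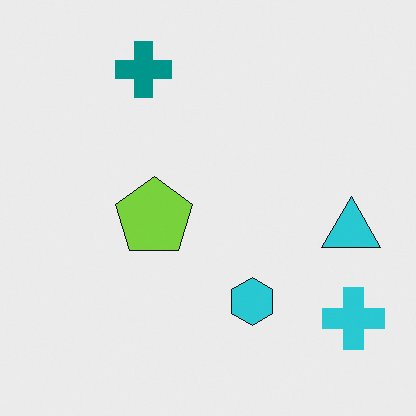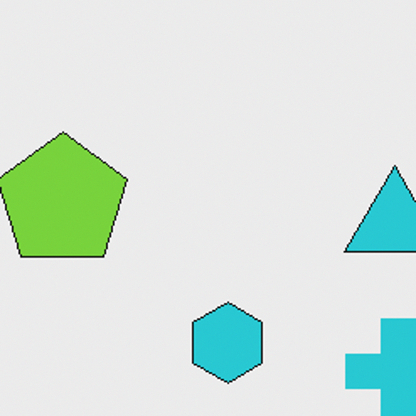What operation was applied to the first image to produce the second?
It was cropped tightly and scaled back up.

The visible shapes are larger and the field of view is narrower; shapes near the original edges may be partly or wholly outside the frame — a crop-and-rescale.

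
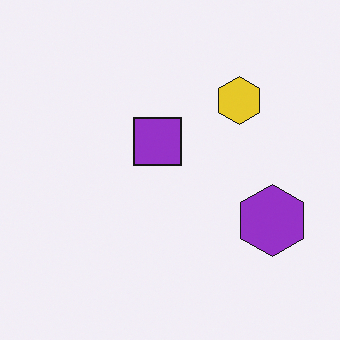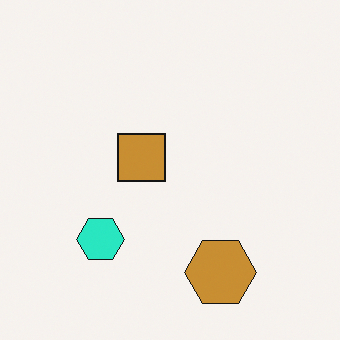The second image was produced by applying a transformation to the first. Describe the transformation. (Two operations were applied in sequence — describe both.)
Hue-shifted by a moderate amount, then transposed (reflected across the top-left ↔ bottom-right diagonal).

Every shape's color has rotated by the same amount around the hue wheel — a uniform hue shift. Shapes have swapped their row and column positions — what was in the top-right is now in the bottom-left — a diagonal reflection.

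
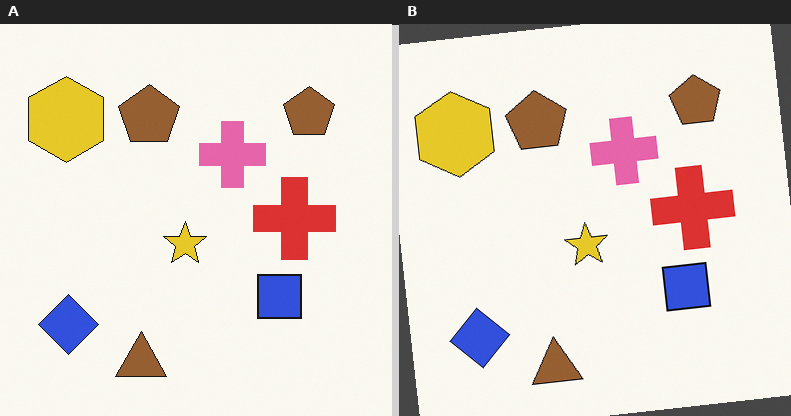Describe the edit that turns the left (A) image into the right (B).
This is the original image rotated counter-clockwise by a few degrees.

Every shape is tilted by the same angle and the image corners show triangular fill wedges — a whole-image rotation by a non-right angle.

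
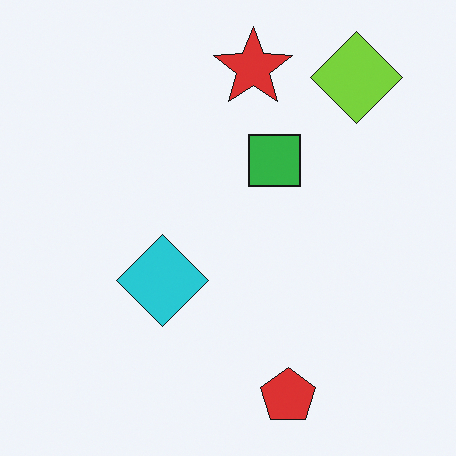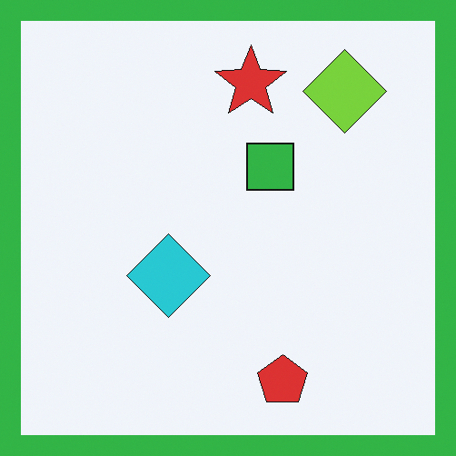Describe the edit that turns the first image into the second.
The transformation is: framed with a green border.

A solid green frame runs around the edge of the second image, with the content slightly shrunk inside it.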